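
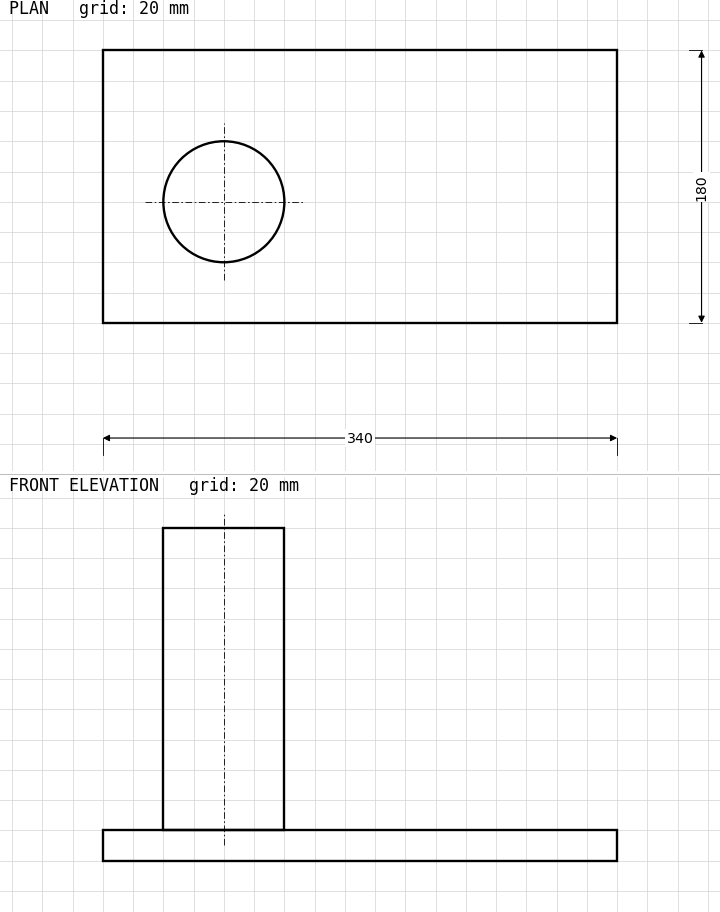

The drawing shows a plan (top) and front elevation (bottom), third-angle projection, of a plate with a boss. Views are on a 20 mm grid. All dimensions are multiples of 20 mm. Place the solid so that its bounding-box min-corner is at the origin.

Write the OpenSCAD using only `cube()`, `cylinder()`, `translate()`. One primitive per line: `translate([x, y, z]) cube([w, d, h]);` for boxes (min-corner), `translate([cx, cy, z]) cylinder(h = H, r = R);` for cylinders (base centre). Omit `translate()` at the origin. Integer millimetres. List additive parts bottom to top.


cube([340, 180, 20]);
translate([80, 80, 20]) cylinder(h = 200, r = 40);


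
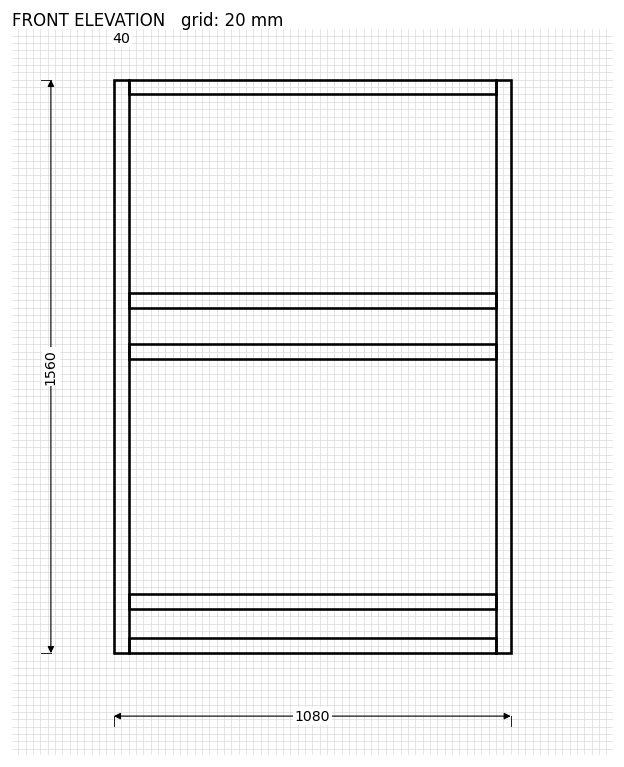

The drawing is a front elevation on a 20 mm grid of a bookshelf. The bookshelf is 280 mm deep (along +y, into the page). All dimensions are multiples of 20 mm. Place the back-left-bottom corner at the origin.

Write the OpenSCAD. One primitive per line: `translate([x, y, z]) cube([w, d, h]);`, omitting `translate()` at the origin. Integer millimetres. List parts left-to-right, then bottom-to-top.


cube([40, 280, 1560]);
translate([40, 0, 0]) cube([1000, 280, 40]);
translate([40, 0, 120]) cube([1000, 280, 40]);
translate([40, 0, 800]) cube([1000, 280, 40]);
translate([40, 0, 940]) cube([1000, 280, 40]);
translate([40, 0, 1520]) cube([1000, 280, 40]);
translate([1040, 0, 0]) cube([40, 280, 1560]);


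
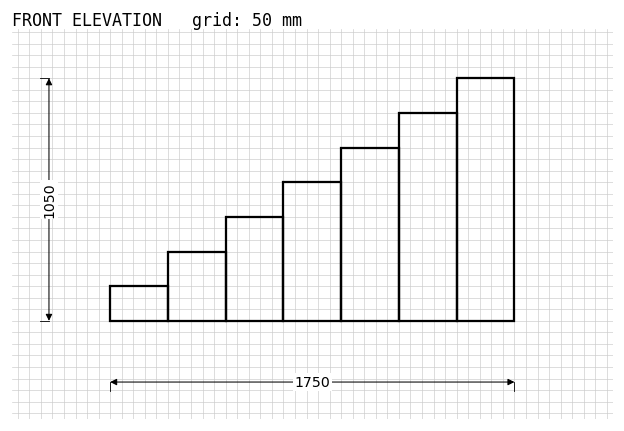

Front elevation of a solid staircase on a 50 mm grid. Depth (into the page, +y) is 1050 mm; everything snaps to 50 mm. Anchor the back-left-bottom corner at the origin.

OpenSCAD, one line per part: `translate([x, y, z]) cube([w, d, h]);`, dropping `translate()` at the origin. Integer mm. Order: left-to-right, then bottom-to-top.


cube([250, 1050, 150]);
translate([250, 0, 0]) cube([250, 1050, 300]);
translate([500, 0, 0]) cube([250, 1050, 450]);
translate([750, 0, 0]) cube([250, 1050, 600]);
translate([1000, 0, 0]) cube([250, 1050, 750]);
translate([1250, 0, 0]) cube([250, 1050, 900]);
translate([1500, 0, 0]) cube([250, 1050, 1050]);


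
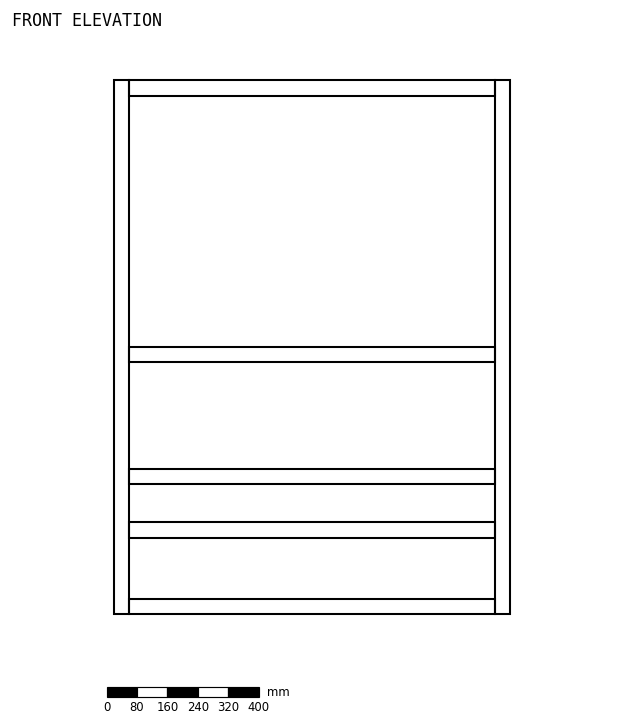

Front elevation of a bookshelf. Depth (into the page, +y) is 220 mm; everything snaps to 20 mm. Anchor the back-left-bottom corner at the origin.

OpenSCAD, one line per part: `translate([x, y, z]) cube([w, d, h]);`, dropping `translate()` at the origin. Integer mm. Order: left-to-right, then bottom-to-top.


cube([40, 220, 1400]);
translate([40, 0, 0]) cube([960, 220, 40]);
translate([40, 0, 200]) cube([960, 220, 40]);
translate([40, 0, 340]) cube([960, 220, 40]);
translate([40, 0, 660]) cube([960, 220, 40]);
translate([40, 0, 1360]) cube([960, 220, 40]);
translate([1000, 0, 0]) cube([40, 220, 1400]);


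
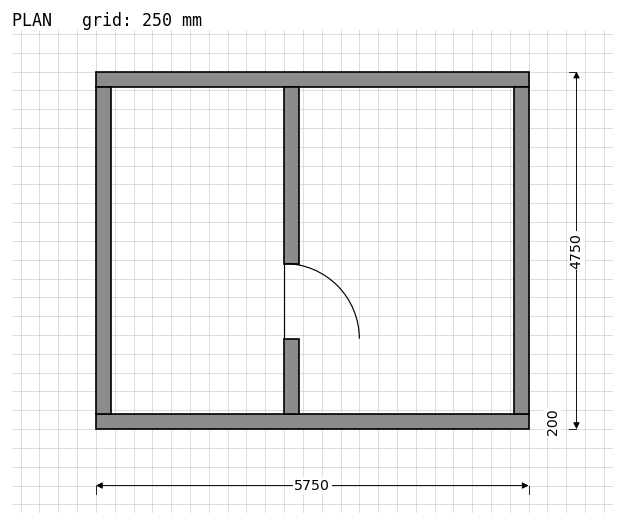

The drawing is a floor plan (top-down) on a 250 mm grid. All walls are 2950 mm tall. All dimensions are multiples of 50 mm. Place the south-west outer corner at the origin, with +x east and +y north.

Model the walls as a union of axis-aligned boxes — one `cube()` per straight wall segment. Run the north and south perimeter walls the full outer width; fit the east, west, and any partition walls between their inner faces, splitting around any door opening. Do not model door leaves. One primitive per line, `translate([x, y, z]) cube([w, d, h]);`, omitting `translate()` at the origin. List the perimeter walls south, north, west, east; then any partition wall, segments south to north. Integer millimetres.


cube([5750, 200, 2950]);
translate([0, 4550, 0]) cube([5750, 200, 2950]);
translate([0, 200, 0]) cube([200, 4350, 2950]);
translate([5550, 200, 0]) cube([200, 4350, 2950]);
translate([2500, 200, 0]) cube([200, 1000, 2950]);
translate([2500, 2200, 0]) cube([200, 2350, 2950]);


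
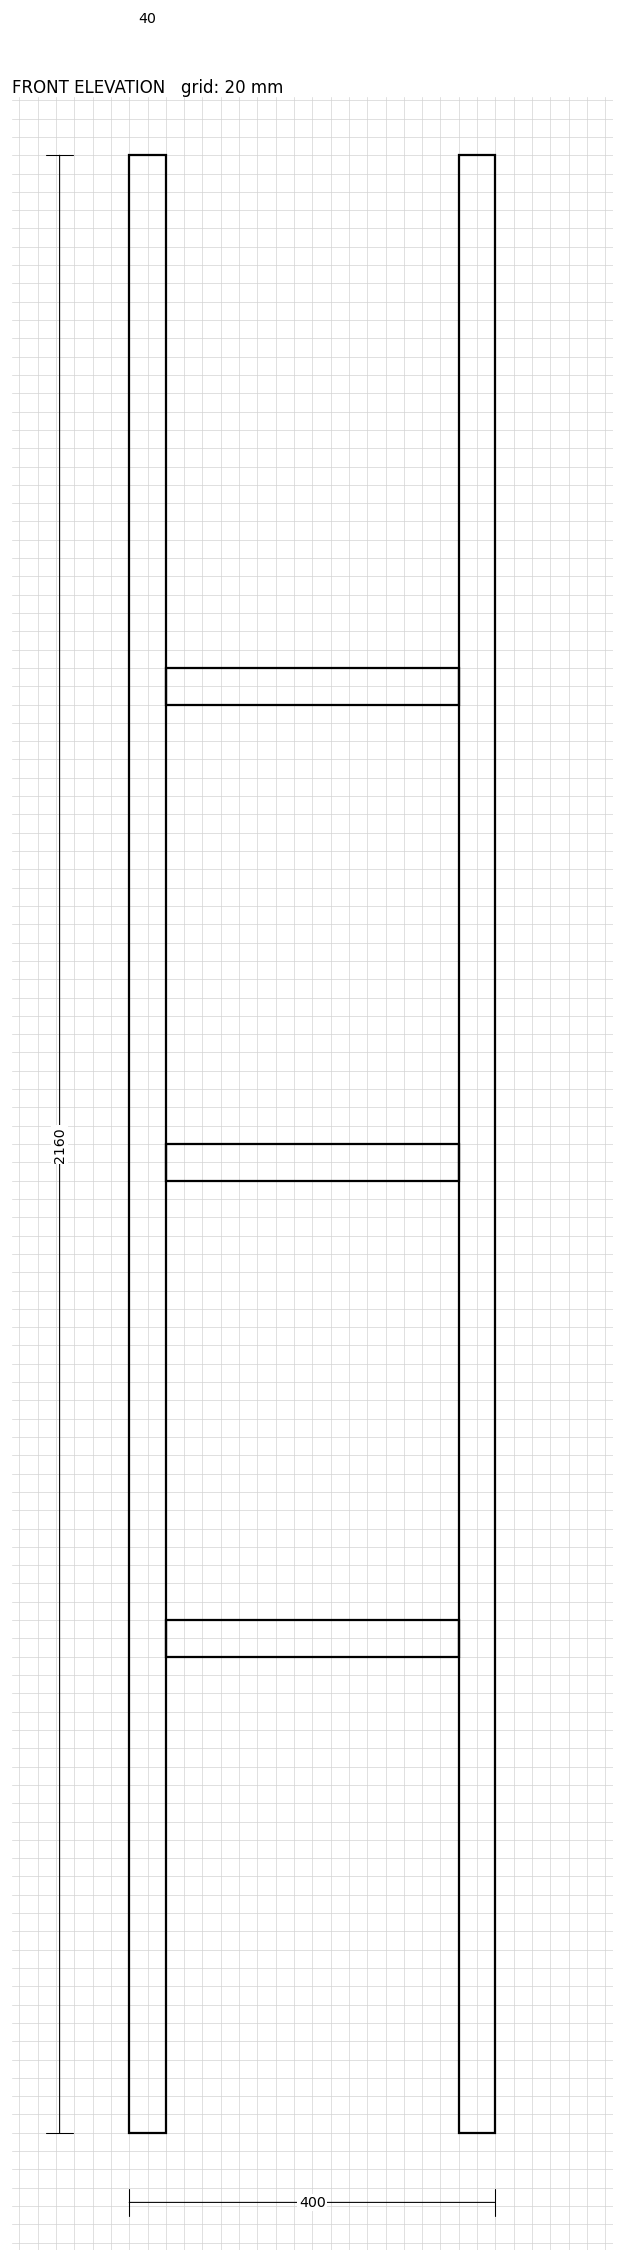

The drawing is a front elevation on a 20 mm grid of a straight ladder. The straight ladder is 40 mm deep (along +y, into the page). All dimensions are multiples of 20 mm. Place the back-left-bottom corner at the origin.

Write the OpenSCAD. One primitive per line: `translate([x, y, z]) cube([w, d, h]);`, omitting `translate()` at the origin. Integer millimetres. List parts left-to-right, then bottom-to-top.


cube([40, 40, 2160]);
translate([40, 0, 520]) cube([320, 40, 40]);
translate([40, 0, 1040]) cube([320, 40, 40]);
translate([40, 0, 1560]) cube([320, 40, 40]);
translate([360, 0, 0]) cube([40, 40, 2160]);


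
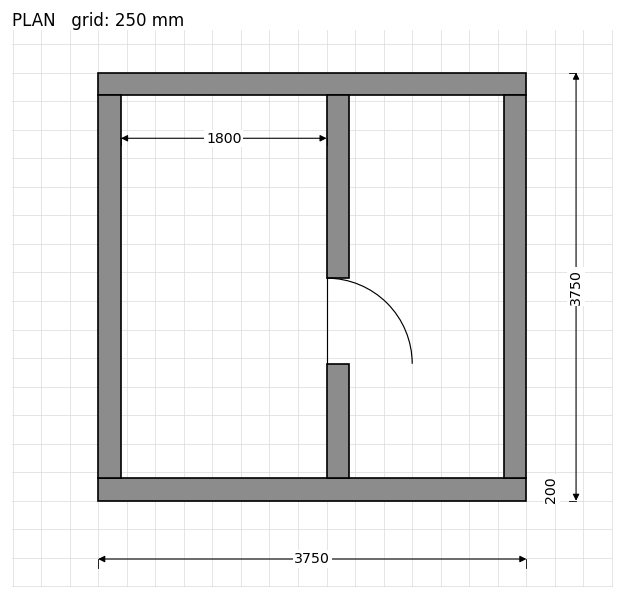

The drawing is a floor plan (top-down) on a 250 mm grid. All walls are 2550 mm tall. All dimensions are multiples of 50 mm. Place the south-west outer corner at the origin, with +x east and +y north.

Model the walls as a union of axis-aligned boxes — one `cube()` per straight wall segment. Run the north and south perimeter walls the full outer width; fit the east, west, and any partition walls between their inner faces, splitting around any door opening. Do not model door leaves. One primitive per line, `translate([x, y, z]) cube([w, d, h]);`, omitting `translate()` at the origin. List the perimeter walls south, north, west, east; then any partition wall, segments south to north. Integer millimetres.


cube([3750, 200, 2550]);
translate([0, 3550, 0]) cube([3750, 200, 2550]);
translate([0, 200, 0]) cube([200, 3350, 2550]);
translate([3550, 200, 0]) cube([200, 3350, 2550]);
translate([2000, 200, 0]) cube([200, 1000, 2550]);
translate([2000, 1950, 0]) cube([200, 1600, 2550]);


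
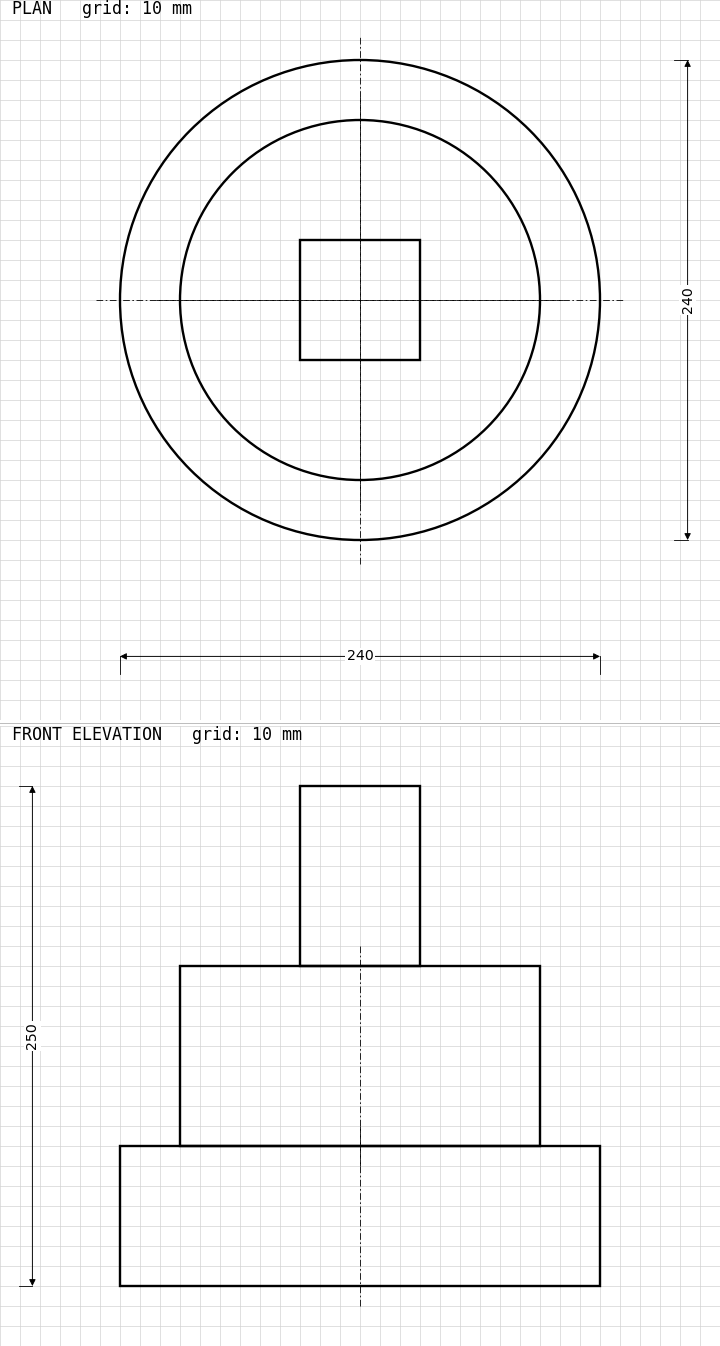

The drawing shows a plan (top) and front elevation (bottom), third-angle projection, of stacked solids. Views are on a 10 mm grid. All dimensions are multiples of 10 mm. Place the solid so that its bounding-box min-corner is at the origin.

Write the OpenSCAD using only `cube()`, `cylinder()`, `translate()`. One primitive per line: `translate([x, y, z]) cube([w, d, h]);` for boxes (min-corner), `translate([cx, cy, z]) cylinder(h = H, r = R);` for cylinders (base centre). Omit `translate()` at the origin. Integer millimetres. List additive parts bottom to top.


translate([120, 120, 0]) cylinder(h = 70, r = 120);
translate([120, 120, 70]) cylinder(h = 90, r = 90);
translate([90, 90, 160]) cube([60, 60, 90]);


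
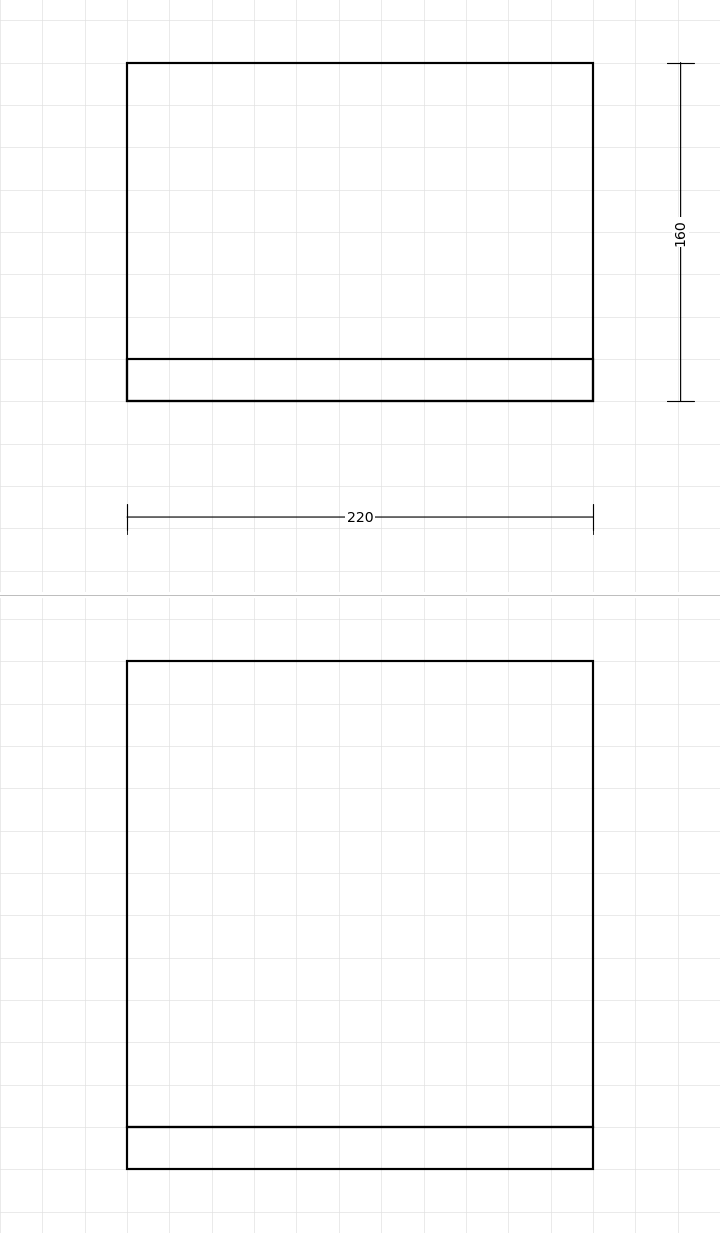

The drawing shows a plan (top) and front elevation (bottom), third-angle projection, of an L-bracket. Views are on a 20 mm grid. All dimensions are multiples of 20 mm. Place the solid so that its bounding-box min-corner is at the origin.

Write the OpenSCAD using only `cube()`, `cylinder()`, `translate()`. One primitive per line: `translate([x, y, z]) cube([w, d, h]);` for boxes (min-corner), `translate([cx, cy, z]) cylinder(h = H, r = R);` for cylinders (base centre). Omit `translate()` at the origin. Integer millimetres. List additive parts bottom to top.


cube([220, 160, 20]);
translate([0, 0, 20]) cube([220, 20, 220]);


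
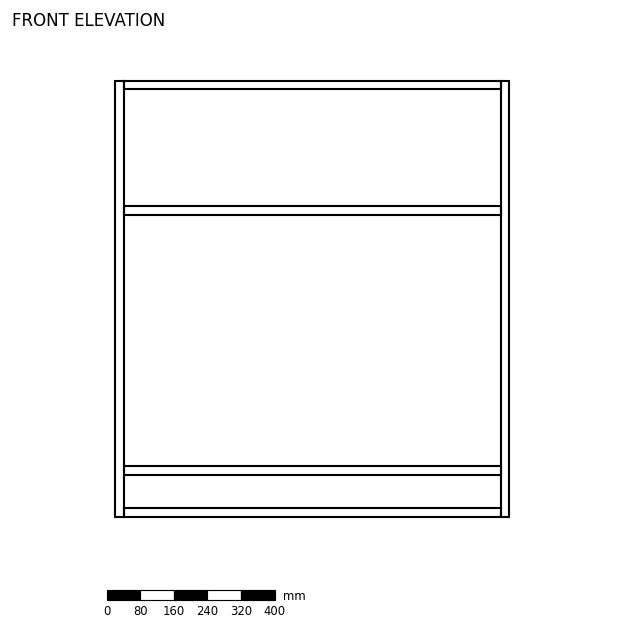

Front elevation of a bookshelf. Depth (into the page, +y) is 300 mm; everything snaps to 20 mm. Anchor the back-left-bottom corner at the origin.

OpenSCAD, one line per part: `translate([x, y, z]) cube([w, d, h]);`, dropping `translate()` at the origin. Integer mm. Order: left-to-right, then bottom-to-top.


cube([20, 300, 1040]);
translate([20, 0, 0]) cube([900, 300, 20]);
translate([20, 0, 100]) cube([900, 300, 20]);
translate([20, 0, 720]) cube([900, 300, 20]);
translate([20, 0, 1020]) cube([900, 300, 20]);
translate([920, 0, 0]) cube([20, 300, 1040]);


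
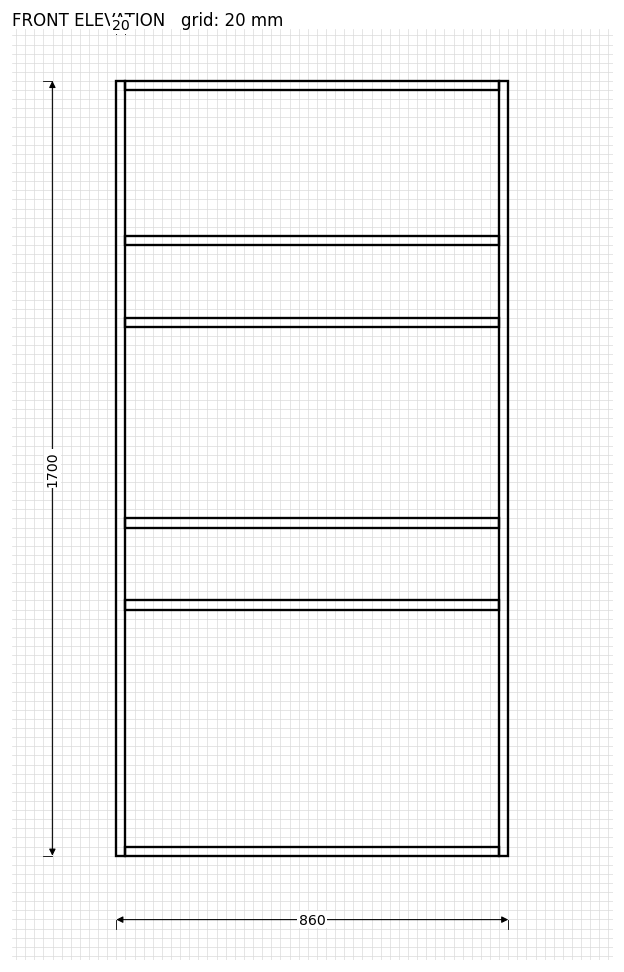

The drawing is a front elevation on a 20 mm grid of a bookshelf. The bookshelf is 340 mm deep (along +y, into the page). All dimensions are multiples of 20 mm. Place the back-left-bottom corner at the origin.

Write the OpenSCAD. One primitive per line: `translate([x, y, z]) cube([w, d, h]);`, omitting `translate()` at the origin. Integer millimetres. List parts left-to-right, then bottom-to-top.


cube([20, 340, 1700]);
translate([20, 0, 0]) cube([820, 340, 20]);
translate([20, 0, 540]) cube([820, 340, 20]);
translate([20, 0, 720]) cube([820, 340, 20]);
translate([20, 0, 1160]) cube([820, 340, 20]);
translate([20, 0, 1340]) cube([820, 340, 20]);
translate([20, 0, 1680]) cube([820, 340, 20]);
translate([840, 0, 0]) cube([20, 340, 1700]);


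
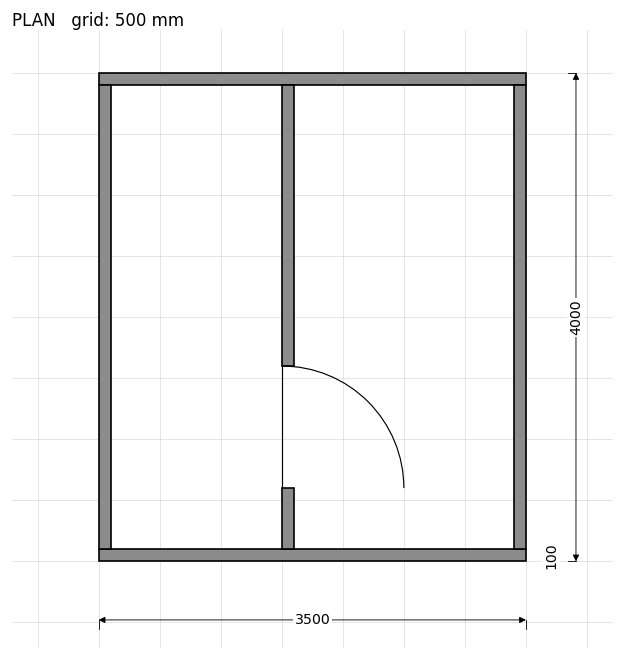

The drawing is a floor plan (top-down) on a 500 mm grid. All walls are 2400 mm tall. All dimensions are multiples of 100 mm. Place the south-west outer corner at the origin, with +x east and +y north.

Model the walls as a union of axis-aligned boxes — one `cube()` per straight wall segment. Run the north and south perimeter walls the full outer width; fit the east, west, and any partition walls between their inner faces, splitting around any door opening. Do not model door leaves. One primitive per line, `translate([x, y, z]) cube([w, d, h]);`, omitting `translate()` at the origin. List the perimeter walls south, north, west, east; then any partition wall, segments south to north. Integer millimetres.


cube([3500, 100, 2400]);
translate([0, 3900, 0]) cube([3500, 100, 2400]);
translate([0, 100, 0]) cube([100, 3800, 2400]);
translate([3400, 100, 0]) cube([100, 3800, 2400]);
translate([1500, 100, 0]) cube([100, 500, 2400]);
translate([1500, 1600, 0]) cube([100, 2300, 2400]);


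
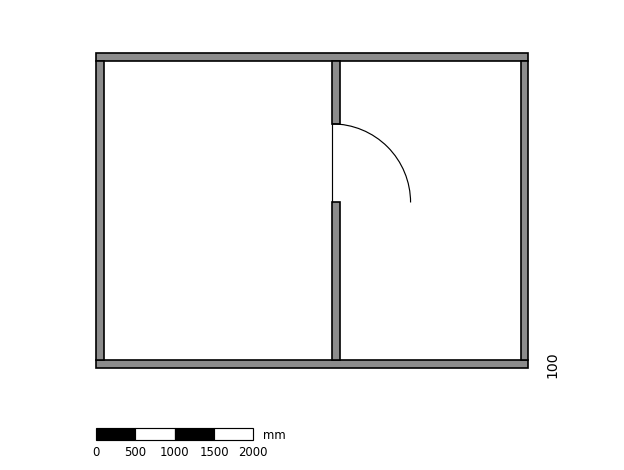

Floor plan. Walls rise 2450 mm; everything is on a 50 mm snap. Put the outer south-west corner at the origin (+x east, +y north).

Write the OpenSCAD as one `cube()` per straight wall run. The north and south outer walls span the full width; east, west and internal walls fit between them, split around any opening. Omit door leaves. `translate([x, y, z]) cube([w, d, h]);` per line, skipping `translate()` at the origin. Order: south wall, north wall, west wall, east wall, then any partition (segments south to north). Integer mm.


cube([5500, 100, 2450]);
translate([0, 3900, 0]) cube([5500, 100, 2450]);
translate([0, 100, 0]) cube([100, 3800, 2450]);
translate([5400, 100, 0]) cube([100, 3800, 2450]);
translate([3000, 100, 0]) cube([100, 2000, 2450]);
translate([3000, 3100, 0]) cube([100, 800, 2450]);


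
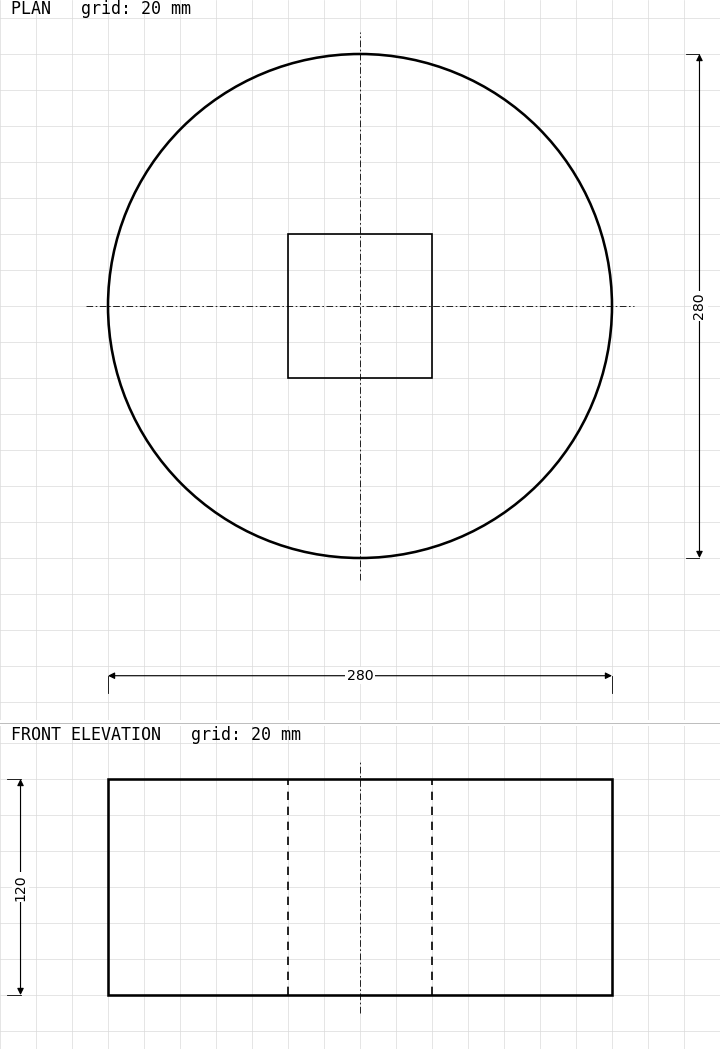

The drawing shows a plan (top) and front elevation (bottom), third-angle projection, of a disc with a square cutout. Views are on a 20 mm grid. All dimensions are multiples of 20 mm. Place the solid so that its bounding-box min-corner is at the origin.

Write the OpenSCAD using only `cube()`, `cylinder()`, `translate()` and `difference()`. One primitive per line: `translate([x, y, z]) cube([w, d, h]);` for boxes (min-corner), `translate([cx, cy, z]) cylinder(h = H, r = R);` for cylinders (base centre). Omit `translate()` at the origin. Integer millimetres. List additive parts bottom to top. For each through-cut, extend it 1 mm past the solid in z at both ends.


difference() {
  translate([140, 140, 0]) cylinder(h = 120, r = 140);
  translate([100, 100, -1]) cube([80, 80, 122]);
}


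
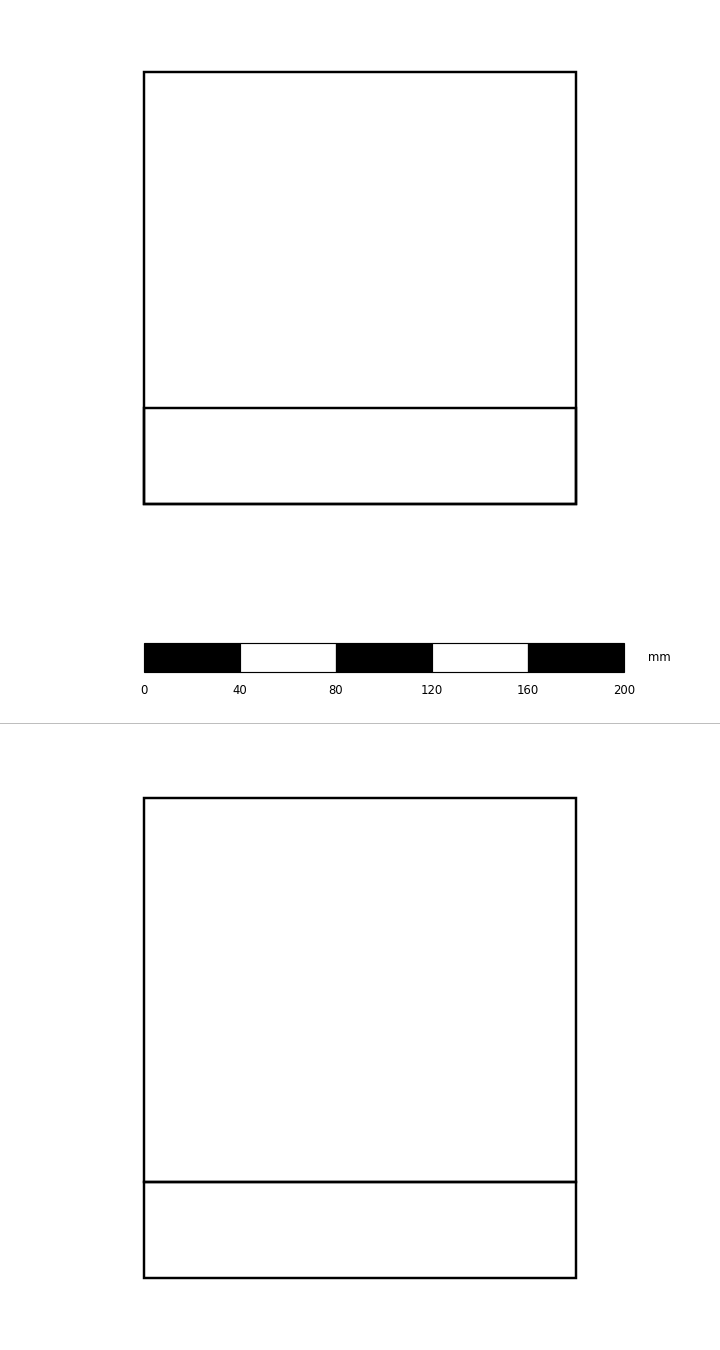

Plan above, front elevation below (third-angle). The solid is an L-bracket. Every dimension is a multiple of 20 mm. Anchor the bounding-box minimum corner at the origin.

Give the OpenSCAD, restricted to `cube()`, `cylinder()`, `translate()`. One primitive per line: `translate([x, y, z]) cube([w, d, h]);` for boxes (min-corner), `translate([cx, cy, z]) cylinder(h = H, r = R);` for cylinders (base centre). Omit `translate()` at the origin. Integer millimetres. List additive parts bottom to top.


cube([180, 180, 40]);
translate([0, 0, 40]) cube([180, 40, 160]);


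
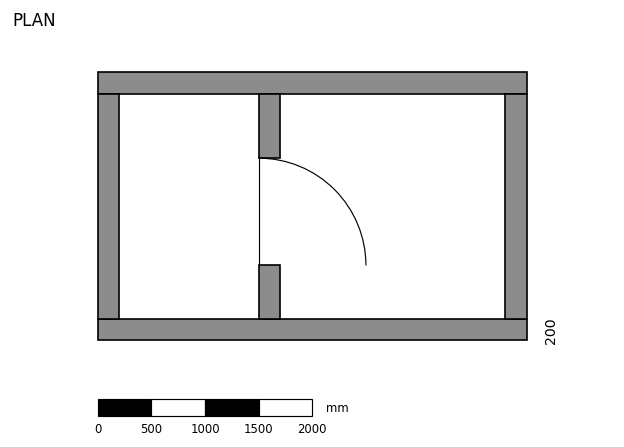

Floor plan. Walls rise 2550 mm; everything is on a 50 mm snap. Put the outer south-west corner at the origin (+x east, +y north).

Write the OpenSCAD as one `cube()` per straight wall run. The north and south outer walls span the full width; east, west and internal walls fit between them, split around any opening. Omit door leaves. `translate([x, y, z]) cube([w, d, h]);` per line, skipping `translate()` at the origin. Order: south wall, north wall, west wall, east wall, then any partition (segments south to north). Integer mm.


cube([4000, 200, 2550]);
translate([0, 2300, 0]) cube([4000, 200, 2550]);
translate([0, 200, 0]) cube([200, 2100, 2550]);
translate([3800, 200, 0]) cube([200, 2100, 2550]);
translate([1500, 200, 0]) cube([200, 500, 2550]);
translate([1500, 1700, 0]) cube([200, 600, 2550]);


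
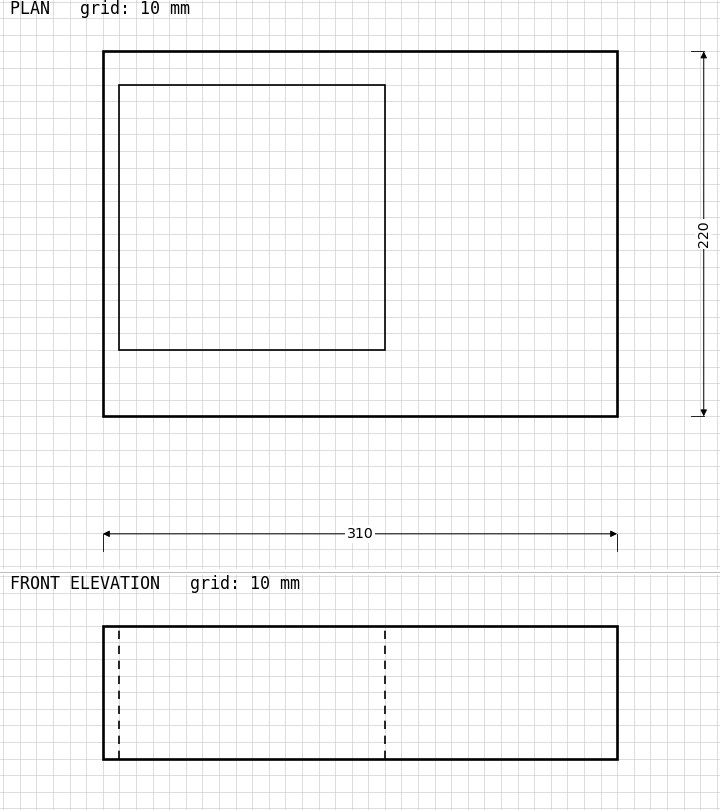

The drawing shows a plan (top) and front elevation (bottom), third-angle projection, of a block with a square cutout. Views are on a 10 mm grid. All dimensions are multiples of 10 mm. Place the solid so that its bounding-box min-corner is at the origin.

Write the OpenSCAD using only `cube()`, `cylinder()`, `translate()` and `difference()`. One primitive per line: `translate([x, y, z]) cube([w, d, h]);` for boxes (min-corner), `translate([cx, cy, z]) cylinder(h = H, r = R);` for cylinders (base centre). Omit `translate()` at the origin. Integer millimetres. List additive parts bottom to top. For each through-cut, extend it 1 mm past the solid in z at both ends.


difference() {
  cube([310, 220, 80]);
  translate([10, 40, -1]) cube([160, 160, 82]);
}


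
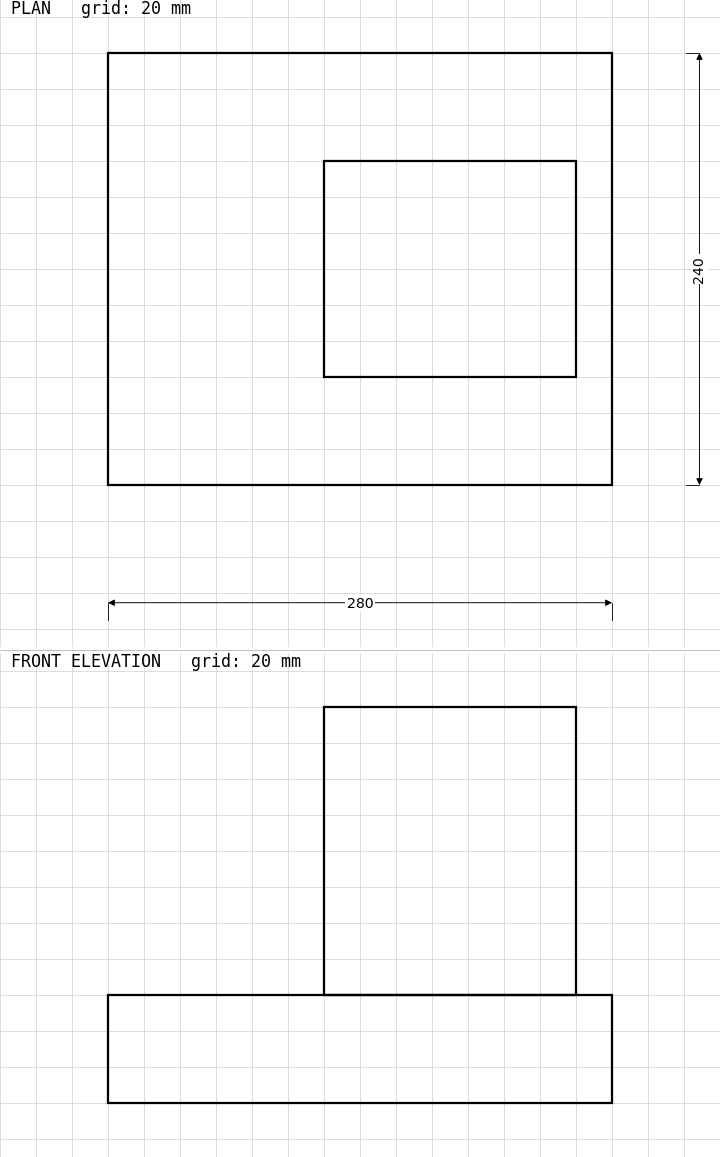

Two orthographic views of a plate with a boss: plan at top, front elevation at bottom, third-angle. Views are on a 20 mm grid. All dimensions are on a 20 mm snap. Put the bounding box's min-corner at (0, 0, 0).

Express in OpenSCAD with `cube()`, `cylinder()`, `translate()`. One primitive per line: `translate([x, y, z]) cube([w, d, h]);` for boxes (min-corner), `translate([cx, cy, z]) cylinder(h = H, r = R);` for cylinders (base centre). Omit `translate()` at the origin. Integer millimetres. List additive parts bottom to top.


cube([280, 240, 60]);
translate([120, 60, 60]) cube([140, 120, 160]);


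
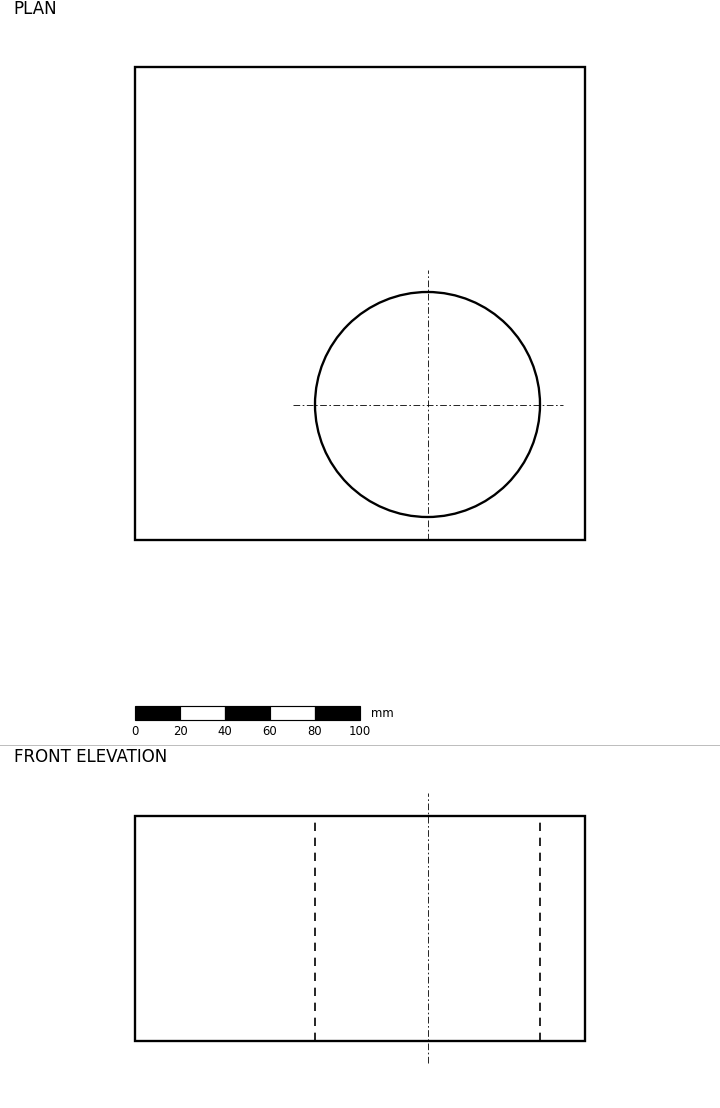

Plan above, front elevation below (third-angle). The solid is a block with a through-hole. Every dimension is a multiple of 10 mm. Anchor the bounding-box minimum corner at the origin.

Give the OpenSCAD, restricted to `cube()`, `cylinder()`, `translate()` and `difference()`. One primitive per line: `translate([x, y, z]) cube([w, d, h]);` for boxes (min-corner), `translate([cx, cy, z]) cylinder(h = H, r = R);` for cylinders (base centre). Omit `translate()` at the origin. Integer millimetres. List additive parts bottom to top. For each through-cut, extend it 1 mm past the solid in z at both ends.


difference() {
  cube([200, 210, 100]);
  translate([130, 60, -1]) cylinder(h = 102, r = 50);
}


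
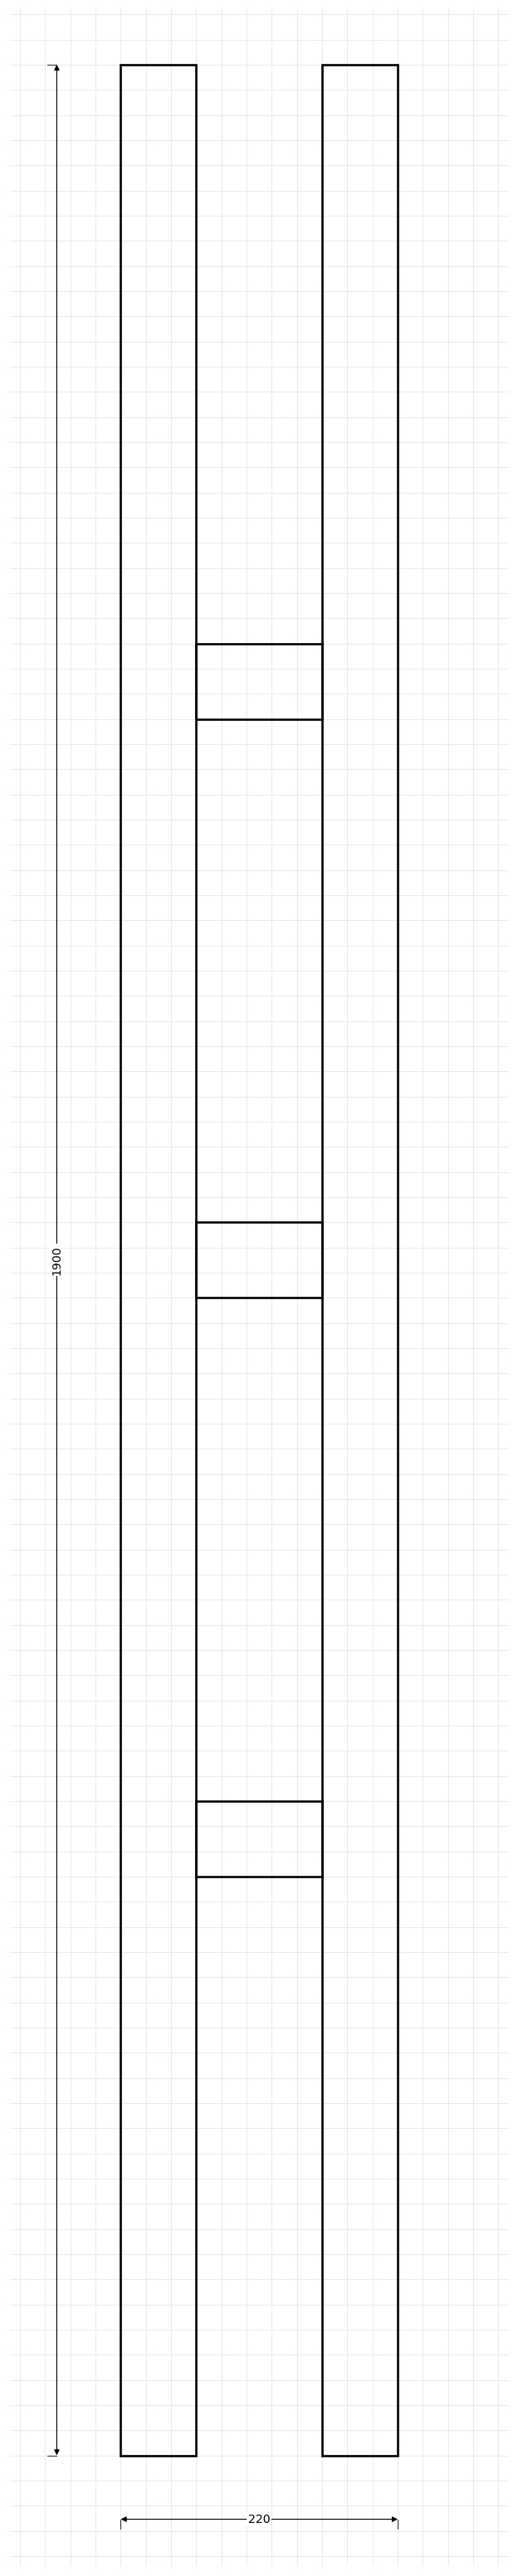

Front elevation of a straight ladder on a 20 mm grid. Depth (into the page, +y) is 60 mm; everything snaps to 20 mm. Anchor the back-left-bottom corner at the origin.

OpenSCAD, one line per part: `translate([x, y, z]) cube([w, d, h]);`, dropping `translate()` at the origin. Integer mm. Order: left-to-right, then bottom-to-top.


cube([60, 60, 1900]);
translate([60, 0, 460]) cube([100, 60, 60]);
translate([60, 0, 920]) cube([100, 60, 60]);
translate([60, 0, 1380]) cube([100, 60, 60]);
translate([160, 0, 0]) cube([60, 60, 1900]);


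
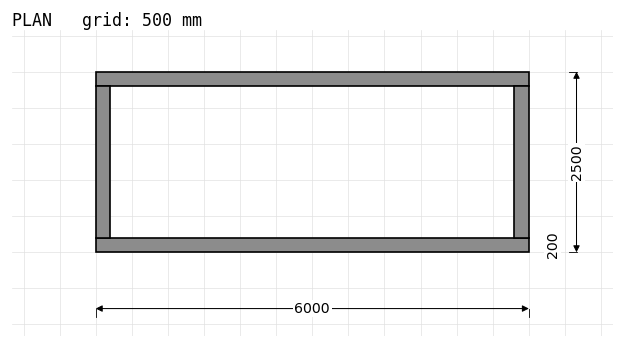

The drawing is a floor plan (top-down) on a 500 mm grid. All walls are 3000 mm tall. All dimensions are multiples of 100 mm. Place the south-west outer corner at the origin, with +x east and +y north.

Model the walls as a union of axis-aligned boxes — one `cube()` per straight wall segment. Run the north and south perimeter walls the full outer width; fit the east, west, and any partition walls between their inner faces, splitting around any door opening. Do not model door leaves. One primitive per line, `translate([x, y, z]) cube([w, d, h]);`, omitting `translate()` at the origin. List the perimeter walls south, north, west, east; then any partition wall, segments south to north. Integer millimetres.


cube([6000, 200, 3000]);
translate([0, 2300, 0]) cube([6000, 200, 3000]);
translate([0, 200, 0]) cube([200, 2100, 3000]);
translate([5800, 200, 0]) cube([200, 2100, 3000]);


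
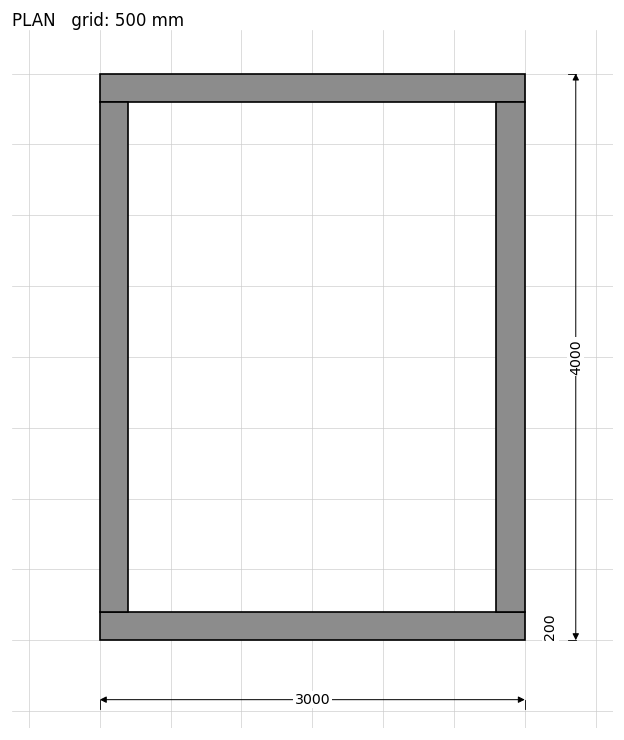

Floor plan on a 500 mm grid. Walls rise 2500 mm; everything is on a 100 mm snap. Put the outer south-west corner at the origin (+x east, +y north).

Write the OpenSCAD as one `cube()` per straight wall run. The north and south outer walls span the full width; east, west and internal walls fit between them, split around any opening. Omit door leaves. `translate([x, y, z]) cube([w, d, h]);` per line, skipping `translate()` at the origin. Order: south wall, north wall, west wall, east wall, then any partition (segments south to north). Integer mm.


cube([3000, 200, 2500]);
translate([0, 3800, 0]) cube([3000, 200, 2500]);
translate([0, 200, 0]) cube([200, 3600, 2500]);
translate([2800, 200, 0]) cube([200, 3600, 2500]);


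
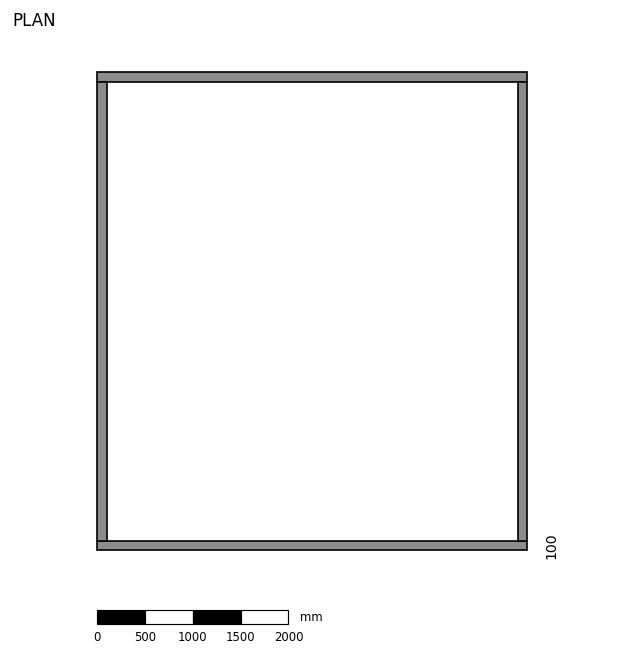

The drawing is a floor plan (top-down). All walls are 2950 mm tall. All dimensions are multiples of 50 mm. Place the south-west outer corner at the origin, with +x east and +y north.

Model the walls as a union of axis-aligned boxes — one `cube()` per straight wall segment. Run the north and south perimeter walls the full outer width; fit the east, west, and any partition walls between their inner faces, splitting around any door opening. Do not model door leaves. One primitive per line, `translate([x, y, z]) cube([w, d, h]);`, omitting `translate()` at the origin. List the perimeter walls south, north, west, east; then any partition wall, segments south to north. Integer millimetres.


cube([4500, 100, 2950]);
translate([0, 4900, 0]) cube([4500, 100, 2950]);
translate([0, 100, 0]) cube([100, 4800, 2950]);
translate([4400, 100, 0]) cube([100, 4800, 2950]);


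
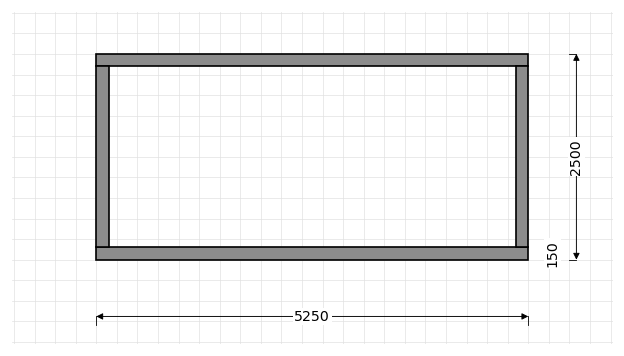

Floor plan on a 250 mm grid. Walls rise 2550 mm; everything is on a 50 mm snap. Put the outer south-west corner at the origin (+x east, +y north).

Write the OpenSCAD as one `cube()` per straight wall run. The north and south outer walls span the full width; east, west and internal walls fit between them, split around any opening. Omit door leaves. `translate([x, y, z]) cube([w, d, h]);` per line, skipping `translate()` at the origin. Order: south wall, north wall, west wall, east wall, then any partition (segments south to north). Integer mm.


cube([5250, 150, 2550]);
translate([0, 2350, 0]) cube([5250, 150, 2550]);
translate([0, 150, 0]) cube([150, 2200, 2550]);
translate([5100, 150, 0]) cube([150, 2200, 2550]);


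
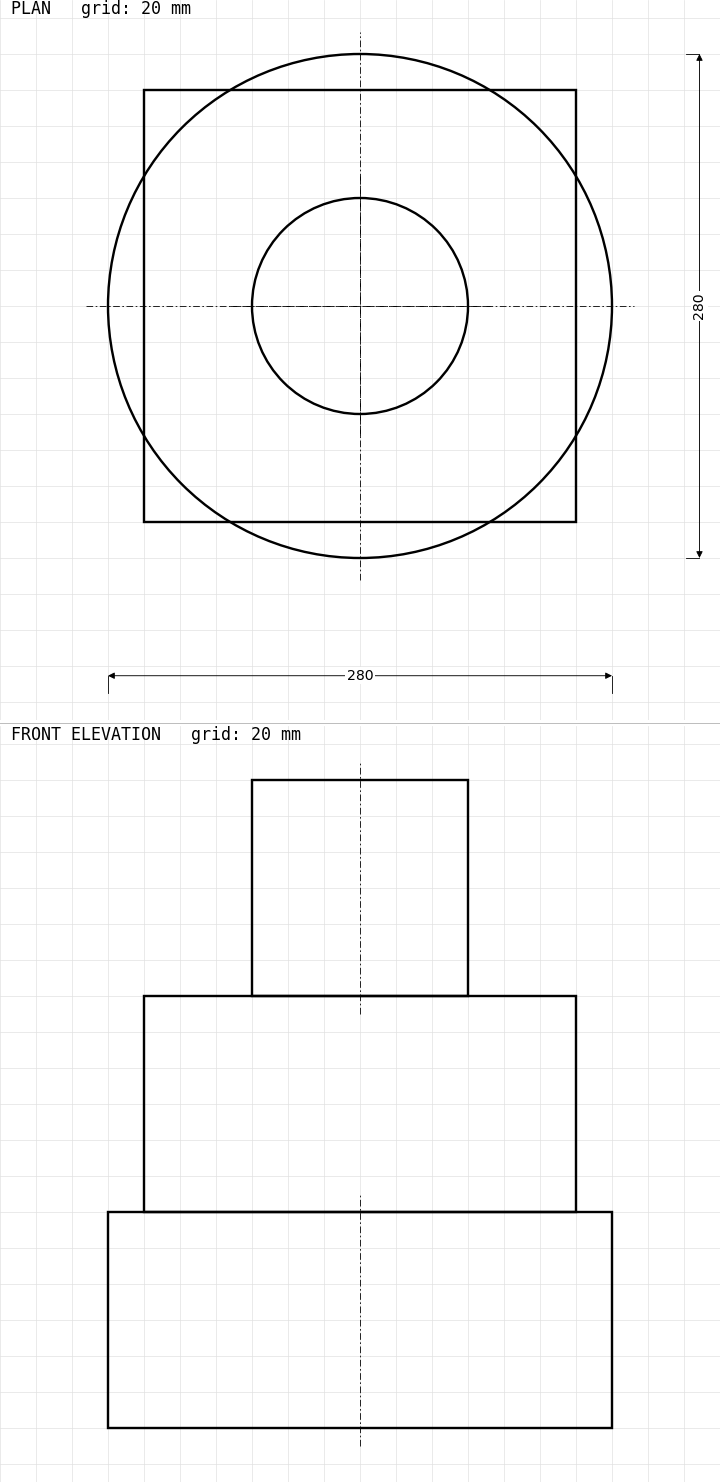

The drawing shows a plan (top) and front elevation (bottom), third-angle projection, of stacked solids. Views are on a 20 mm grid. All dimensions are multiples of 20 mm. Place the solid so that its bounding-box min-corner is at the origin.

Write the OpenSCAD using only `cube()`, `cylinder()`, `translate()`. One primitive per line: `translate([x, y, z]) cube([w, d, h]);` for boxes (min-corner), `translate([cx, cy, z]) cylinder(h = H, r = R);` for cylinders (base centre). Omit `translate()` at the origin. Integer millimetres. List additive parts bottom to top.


translate([140, 140, 0]) cylinder(h = 120, r = 140);
translate([20, 20, 120]) cube([240, 240, 120]);
translate([140, 140, 240]) cylinder(h = 120, r = 60);


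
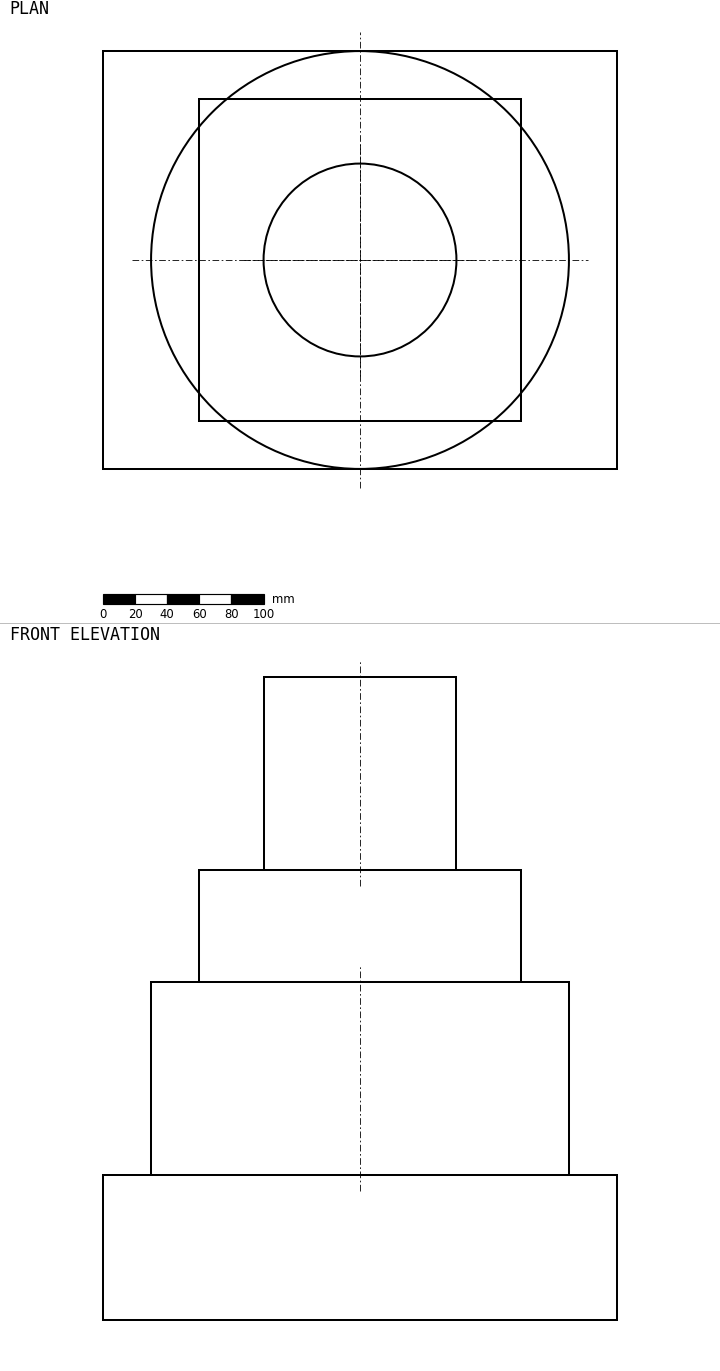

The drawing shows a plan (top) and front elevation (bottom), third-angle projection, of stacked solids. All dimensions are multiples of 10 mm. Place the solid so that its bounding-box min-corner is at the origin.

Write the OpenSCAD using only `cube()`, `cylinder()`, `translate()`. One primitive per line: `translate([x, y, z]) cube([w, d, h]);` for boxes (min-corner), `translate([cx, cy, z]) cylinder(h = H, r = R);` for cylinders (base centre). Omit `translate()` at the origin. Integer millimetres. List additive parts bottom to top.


cube([320, 260, 90]);
translate([160, 130, 90]) cylinder(h = 120, r = 130);
translate([60, 30, 210]) cube([200, 200, 70]);
translate([160, 130, 280]) cylinder(h = 120, r = 60);


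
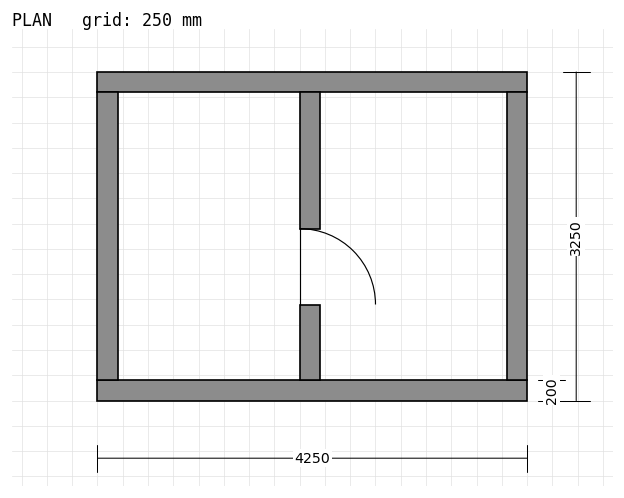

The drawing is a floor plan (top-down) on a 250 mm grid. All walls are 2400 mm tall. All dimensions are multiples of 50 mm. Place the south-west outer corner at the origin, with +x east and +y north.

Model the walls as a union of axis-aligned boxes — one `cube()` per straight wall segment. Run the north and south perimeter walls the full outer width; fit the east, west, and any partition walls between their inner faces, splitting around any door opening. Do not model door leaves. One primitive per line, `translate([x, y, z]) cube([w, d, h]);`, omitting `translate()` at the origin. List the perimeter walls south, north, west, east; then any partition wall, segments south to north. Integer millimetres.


cube([4250, 200, 2400]);
translate([0, 3050, 0]) cube([4250, 200, 2400]);
translate([0, 200, 0]) cube([200, 2850, 2400]);
translate([4050, 200, 0]) cube([200, 2850, 2400]);
translate([2000, 200, 0]) cube([200, 750, 2400]);
translate([2000, 1700, 0]) cube([200, 1350, 2400]);


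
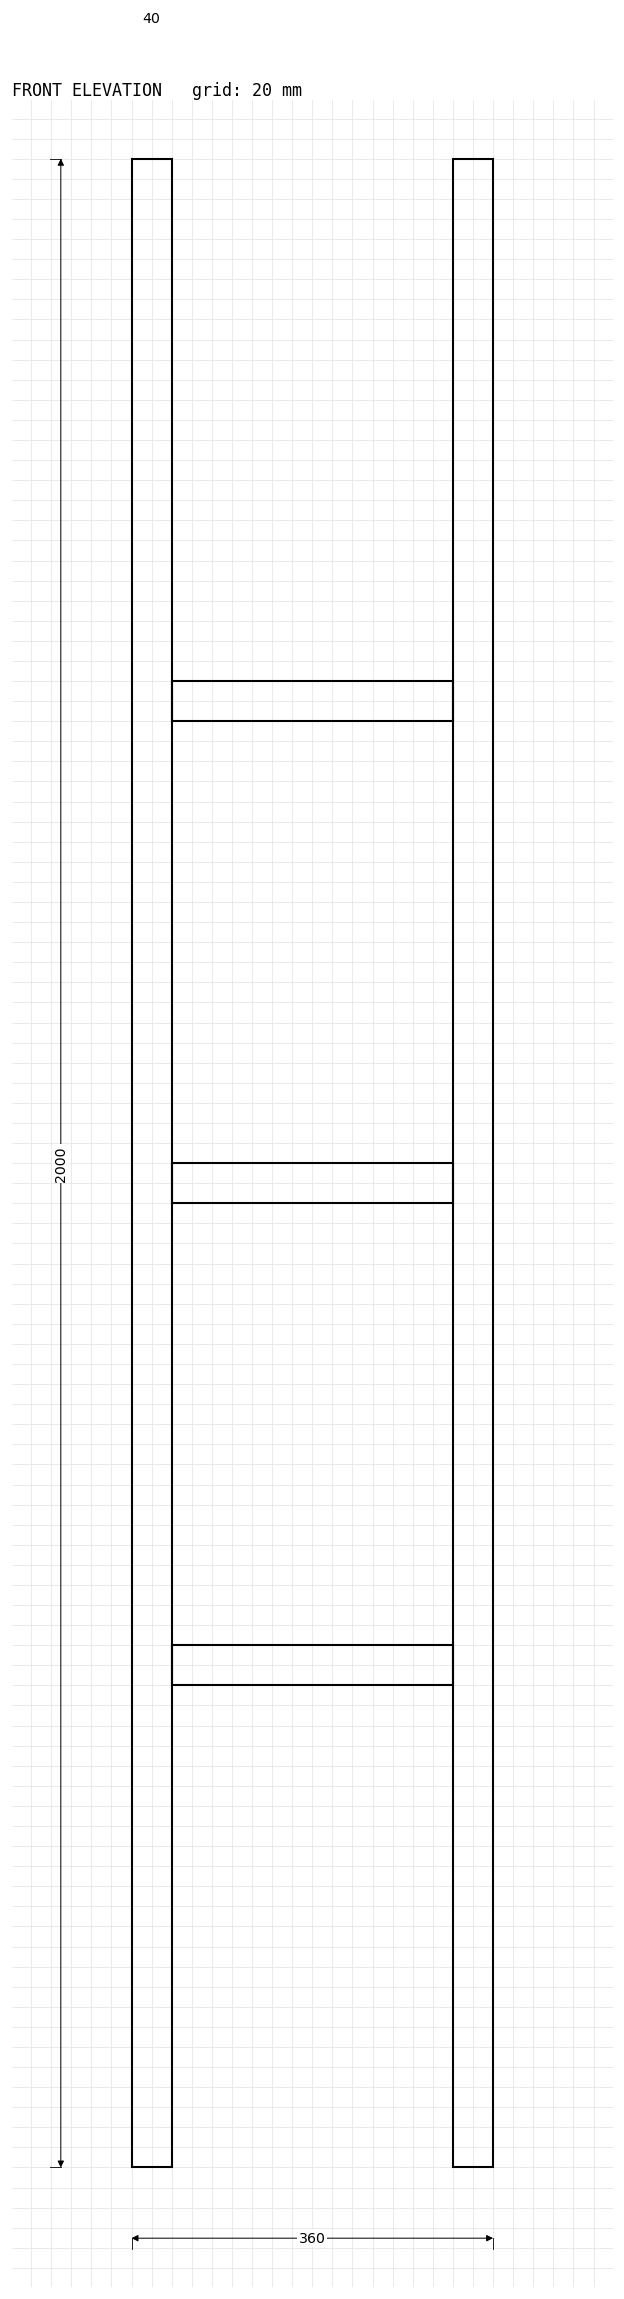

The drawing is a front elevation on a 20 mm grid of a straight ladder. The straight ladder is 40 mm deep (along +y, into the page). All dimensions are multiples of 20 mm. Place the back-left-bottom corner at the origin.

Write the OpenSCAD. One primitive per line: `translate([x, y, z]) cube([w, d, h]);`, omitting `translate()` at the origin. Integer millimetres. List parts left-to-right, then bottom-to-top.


cube([40, 40, 2000]);
translate([40, 0, 480]) cube([280, 40, 40]);
translate([40, 0, 960]) cube([280, 40, 40]);
translate([40, 0, 1440]) cube([280, 40, 40]);
translate([320, 0, 0]) cube([40, 40, 2000]);


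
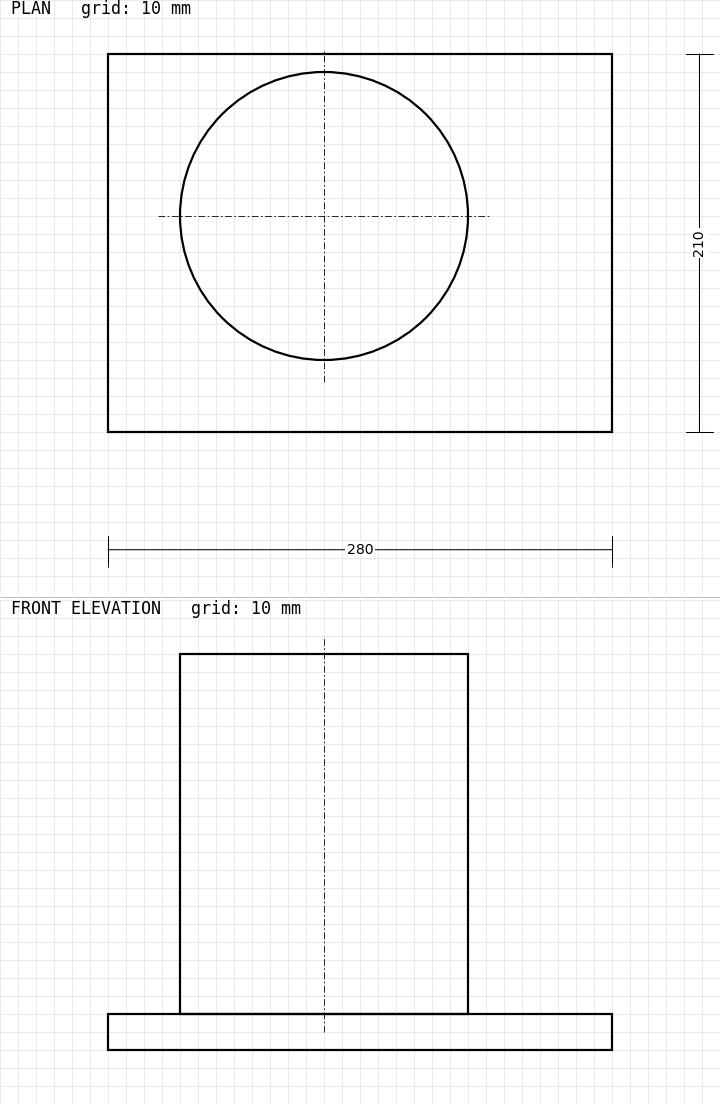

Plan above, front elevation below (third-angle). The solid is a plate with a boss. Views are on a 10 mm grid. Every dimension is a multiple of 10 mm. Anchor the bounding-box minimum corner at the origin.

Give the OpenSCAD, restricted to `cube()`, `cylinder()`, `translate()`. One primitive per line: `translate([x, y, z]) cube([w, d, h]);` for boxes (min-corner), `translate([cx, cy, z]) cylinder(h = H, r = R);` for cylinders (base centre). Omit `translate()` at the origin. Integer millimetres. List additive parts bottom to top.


cube([280, 210, 20]);
translate([120, 120, 20]) cylinder(h = 200, r = 80);


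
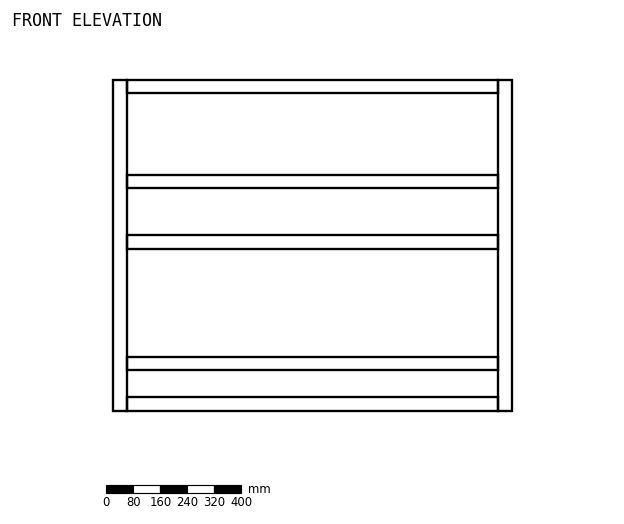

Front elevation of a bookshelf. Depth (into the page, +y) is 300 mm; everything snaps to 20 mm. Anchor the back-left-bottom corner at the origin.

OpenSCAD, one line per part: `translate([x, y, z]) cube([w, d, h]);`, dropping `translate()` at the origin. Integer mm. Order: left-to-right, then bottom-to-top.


cube([40, 300, 980]);
translate([40, 0, 0]) cube([1100, 300, 40]);
translate([40, 0, 120]) cube([1100, 300, 40]);
translate([40, 0, 480]) cube([1100, 300, 40]);
translate([40, 0, 660]) cube([1100, 300, 40]);
translate([40, 0, 940]) cube([1100, 300, 40]);
translate([1140, 0, 0]) cube([40, 300, 980]);


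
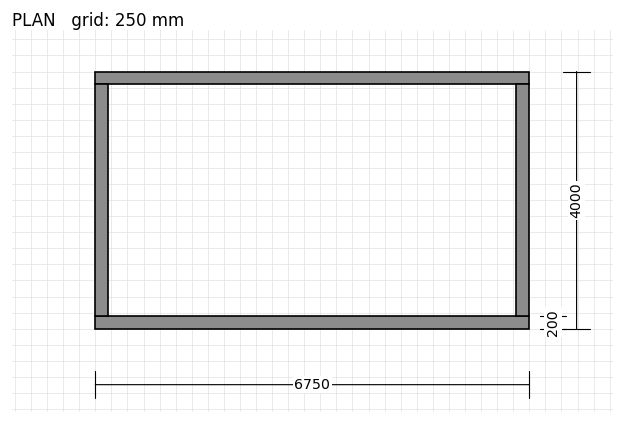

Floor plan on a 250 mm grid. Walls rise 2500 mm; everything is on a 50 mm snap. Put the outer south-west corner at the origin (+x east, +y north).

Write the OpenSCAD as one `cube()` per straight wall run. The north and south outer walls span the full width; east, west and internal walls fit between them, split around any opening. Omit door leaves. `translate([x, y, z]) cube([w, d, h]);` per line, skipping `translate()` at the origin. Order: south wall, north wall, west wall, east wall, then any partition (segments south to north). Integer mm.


cube([6750, 200, 2500]);
translate([0, 3800, 0]) cube([6750, 200, 2500]);
translate([0, 200, 0]) cube([200, 3600, 2500]);
translate([6550, 200, 0]) cube([200, 3600, 2500]);


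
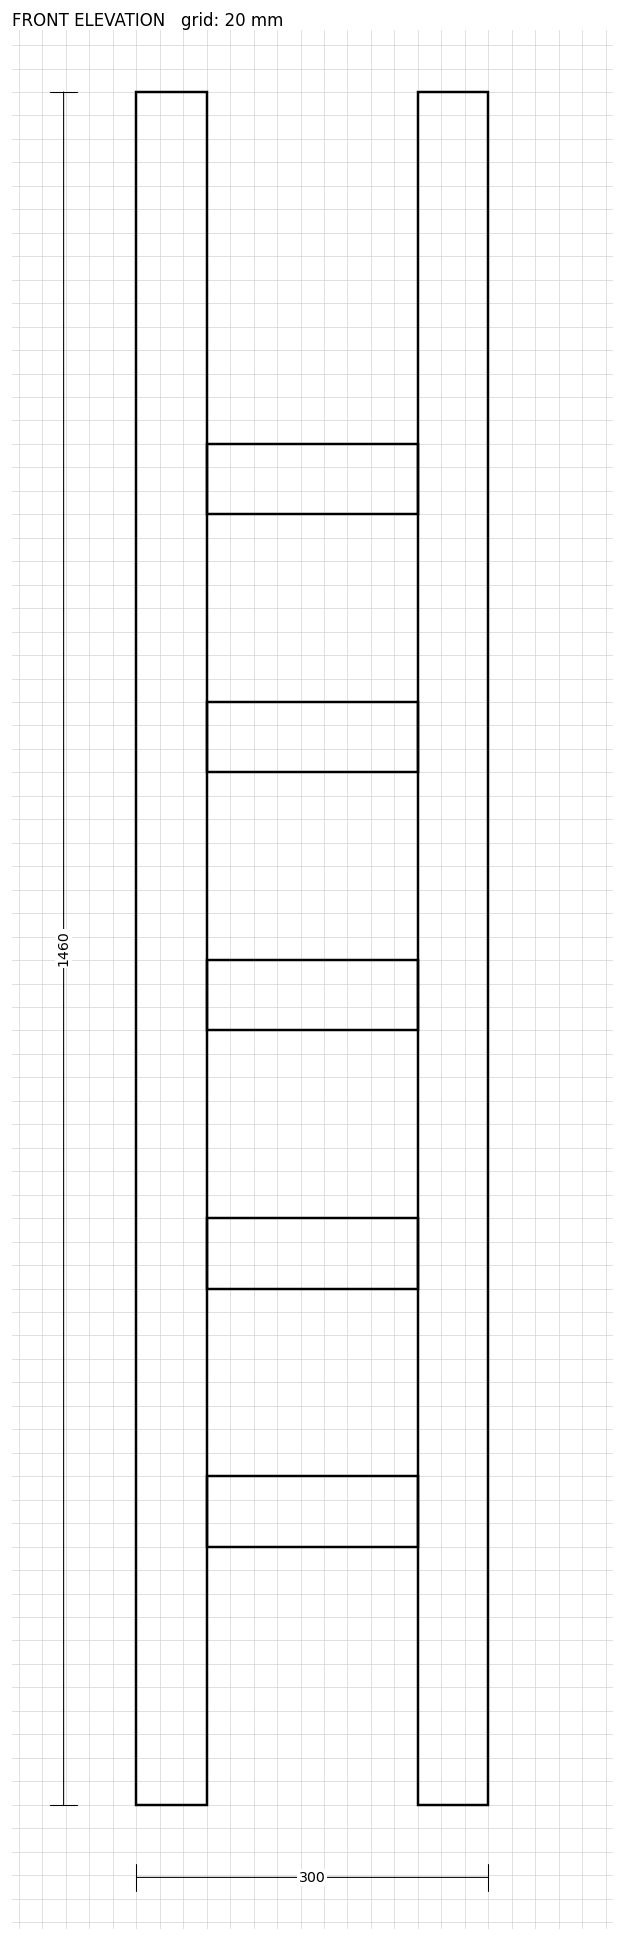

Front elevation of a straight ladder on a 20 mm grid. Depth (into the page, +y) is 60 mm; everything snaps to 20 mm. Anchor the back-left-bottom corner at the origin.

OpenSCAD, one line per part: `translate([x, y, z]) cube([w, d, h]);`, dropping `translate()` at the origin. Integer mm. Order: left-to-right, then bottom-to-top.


cube([60, 60, 1460]);
translate([60, 0, 220]) cube([180, 60, 60]);
translate([60, 0, 440]) cube([180, 60, 60]);
translate([60, 0, 660]) cube([180, 60, 60]);
translate([60, 0, 880]) cube([180, 60, 60]);
translate([60, 0, 1100]) cube([180, 60, 60]);
translate([240, 0, 0]) cube([60, 60, 1460]);


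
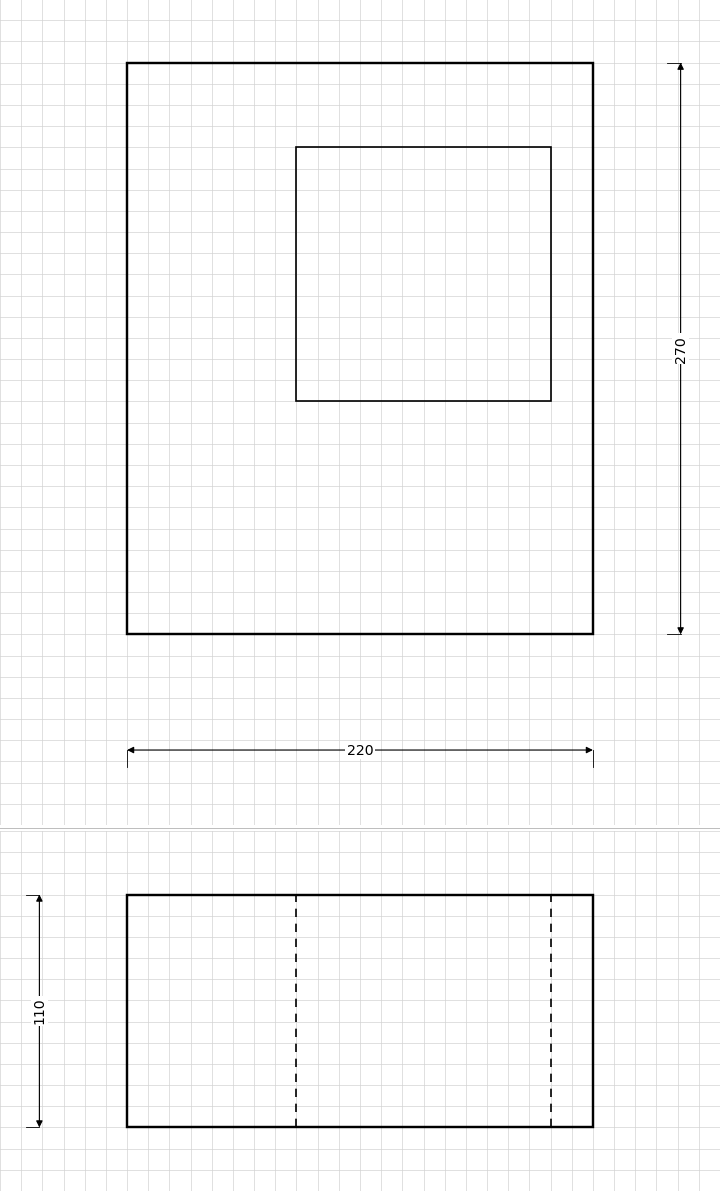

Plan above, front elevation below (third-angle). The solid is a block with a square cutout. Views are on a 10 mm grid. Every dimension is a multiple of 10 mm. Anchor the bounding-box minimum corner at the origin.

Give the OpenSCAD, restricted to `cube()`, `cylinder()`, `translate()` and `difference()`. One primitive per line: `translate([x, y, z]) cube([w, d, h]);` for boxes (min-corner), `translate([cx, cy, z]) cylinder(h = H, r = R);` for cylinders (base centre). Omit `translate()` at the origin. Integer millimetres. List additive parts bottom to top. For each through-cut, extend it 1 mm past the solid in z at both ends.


difference() {
  cube([220, 270, 110]);
  translate([80, 110, -1]) cube([120, 120, 112]);
}


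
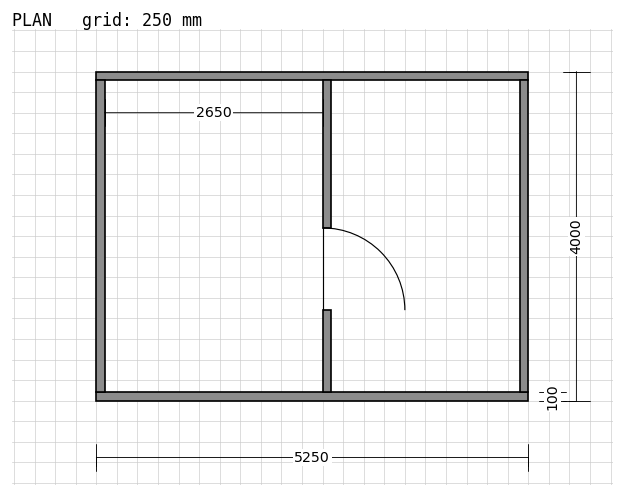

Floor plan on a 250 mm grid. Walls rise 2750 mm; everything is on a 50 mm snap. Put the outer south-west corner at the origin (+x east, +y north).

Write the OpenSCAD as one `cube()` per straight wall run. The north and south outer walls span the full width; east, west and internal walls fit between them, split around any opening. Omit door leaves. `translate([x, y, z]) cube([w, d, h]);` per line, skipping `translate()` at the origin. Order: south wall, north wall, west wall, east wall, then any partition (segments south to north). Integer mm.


cube([5250, 100, 2750]);
translate([0, 3900, 0]) cube([5250, 100, 2750]);
translate([0, 100, 0]) cube([100, 3800, 2750]);
translate([5150, 100, 0]) cube([100, 3800, 2750]);
translate([2750, 100, 0]) cube([100, 1000, 2750]);
translate([2750, 2100, 0]) cube([100, 1800, 2750]);
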